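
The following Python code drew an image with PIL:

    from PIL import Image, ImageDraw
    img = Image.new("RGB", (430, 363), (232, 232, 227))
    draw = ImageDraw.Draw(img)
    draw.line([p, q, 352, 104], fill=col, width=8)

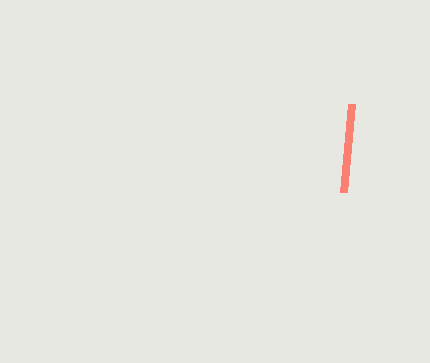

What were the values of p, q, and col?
p = 344
q = 192
col = 'salmon'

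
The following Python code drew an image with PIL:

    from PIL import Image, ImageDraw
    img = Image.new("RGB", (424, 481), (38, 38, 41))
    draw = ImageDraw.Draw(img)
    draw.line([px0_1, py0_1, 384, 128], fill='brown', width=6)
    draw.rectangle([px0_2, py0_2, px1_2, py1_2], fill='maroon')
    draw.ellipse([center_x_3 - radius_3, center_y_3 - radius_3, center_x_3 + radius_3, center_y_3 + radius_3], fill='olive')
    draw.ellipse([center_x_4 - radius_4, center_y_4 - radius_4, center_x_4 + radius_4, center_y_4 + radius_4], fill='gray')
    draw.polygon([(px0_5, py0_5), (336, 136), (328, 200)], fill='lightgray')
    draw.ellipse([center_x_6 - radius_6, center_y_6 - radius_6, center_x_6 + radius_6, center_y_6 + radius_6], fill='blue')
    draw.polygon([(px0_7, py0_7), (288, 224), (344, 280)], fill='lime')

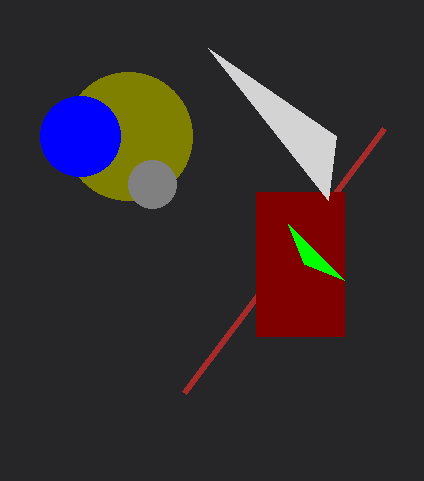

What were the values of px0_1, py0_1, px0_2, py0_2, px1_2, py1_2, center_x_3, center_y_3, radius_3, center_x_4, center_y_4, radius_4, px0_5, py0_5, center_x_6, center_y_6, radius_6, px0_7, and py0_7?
px0_1 = 184, py0_1 = 392, px0_2 = 256, py0_2 = 192, px1_2 = 344, py1_2 = 336, center_x_3 = 128, center_y_3 = 136, radius_3 = 64, center_x_4 = 152, center_y_4 = 184, radius_4 = 24, px0_5 = 208, py0_5 = 48, center_x_6 = 80, center_y_6 = 136, radius_6 = 40, px0_7 = 304, py0_7 = 264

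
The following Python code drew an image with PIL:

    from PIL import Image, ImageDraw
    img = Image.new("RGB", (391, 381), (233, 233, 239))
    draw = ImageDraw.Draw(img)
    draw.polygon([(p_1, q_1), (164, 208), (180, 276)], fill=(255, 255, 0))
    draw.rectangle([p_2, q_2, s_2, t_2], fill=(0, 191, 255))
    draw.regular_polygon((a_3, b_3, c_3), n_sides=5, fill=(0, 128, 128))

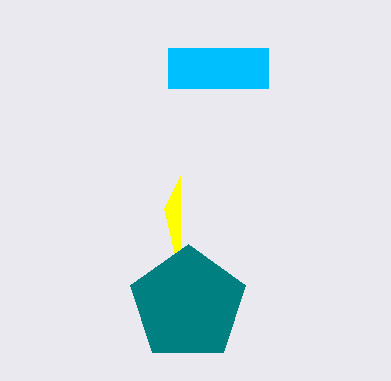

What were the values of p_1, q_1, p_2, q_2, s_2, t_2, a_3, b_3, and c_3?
p_1 = 180
q_1 = 176
p_2 = 168
q_2 = 48
s_2 = 268
t_2 = 88
a_3 = 188
b_3 = 304
c_3 = 60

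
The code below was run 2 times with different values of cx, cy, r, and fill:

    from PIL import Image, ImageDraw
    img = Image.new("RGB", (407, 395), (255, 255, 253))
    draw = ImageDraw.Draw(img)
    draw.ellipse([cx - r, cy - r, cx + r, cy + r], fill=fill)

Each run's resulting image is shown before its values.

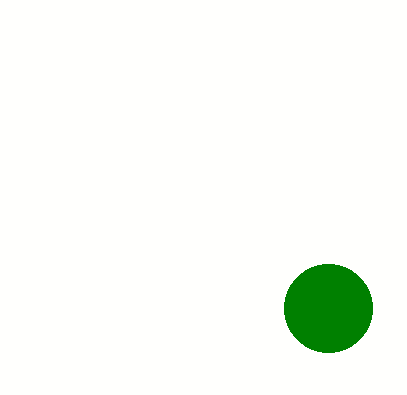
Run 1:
cx = 328
cy = 308
r = 44
fill = 'green'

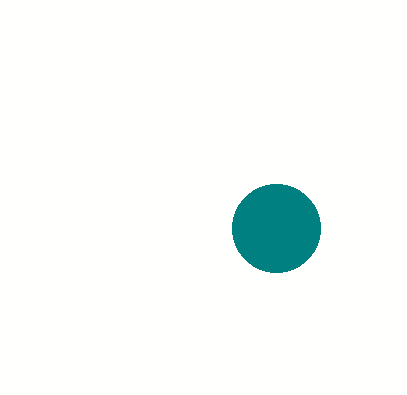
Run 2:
cx = 276
cy = 228
r = 44
fill = 'teal'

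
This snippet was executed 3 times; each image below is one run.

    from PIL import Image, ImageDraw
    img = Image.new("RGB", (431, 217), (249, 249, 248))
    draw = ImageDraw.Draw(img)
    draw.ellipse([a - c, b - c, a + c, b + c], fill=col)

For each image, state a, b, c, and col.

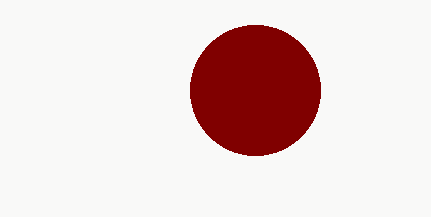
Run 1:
a = 255
b = 90
c = 65
col = 'maroon'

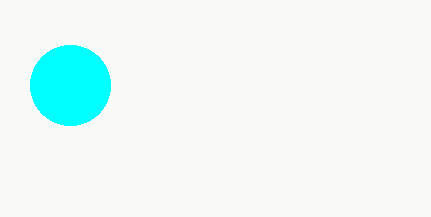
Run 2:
a = 70; b = 85; c = 40; col = 'cyan'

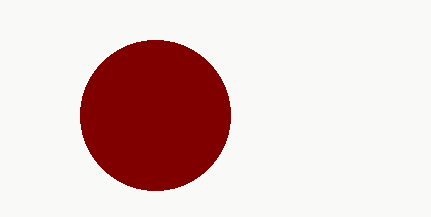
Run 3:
a = 155, b = 115, c = 75, col = 'maroon'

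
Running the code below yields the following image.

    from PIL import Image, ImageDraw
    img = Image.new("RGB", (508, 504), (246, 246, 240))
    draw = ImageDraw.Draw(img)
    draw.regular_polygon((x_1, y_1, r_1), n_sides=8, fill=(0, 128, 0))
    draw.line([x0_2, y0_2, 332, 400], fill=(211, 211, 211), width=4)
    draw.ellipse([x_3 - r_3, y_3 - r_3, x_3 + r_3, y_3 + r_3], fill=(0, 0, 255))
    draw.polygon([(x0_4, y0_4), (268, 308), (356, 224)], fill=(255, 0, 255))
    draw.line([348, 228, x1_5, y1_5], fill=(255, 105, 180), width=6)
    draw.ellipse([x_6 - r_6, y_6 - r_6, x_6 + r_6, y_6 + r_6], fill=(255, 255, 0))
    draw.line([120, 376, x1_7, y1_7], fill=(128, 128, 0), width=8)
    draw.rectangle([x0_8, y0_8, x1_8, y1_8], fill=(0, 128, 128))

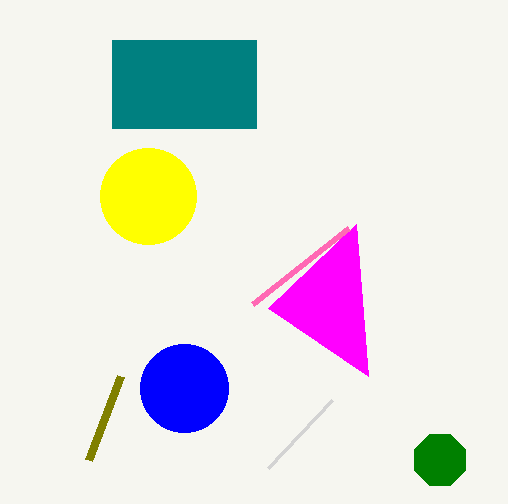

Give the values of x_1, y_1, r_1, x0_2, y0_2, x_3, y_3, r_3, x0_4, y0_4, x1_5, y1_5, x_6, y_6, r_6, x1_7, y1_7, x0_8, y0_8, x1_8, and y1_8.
x_1 = 440; y_1 = 460; r_1 = 28; x0_2 = 268; y0_2 = 468; x_3 = 184; y_3 = 388; r_3 = 44; x0_4 = 368; y0_4 = 376; x1_5 = 252; y1_5 = 304; x_6 = 148; y_6 = 196; r_6 = 48; x1_7 = 88; y1_7 = 460; x0_8 = 112; y0_8 = 40; x1_8 = 256; y1_8 = 128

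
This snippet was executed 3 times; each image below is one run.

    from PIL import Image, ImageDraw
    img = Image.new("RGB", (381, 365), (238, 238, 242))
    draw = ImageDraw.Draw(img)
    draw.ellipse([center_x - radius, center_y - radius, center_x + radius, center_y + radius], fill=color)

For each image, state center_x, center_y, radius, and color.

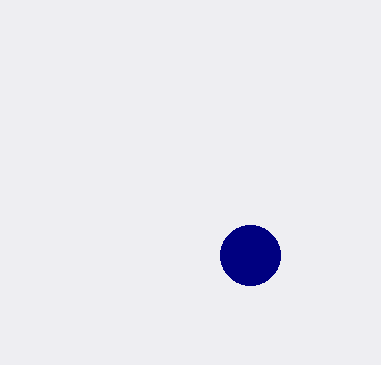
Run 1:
center_x = 250; center_y = 255; radius = 30; color = 'navy'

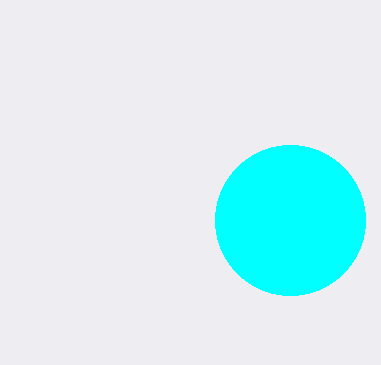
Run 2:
center_x = 290
center_y = 220
radius = 75
color = 'cyan'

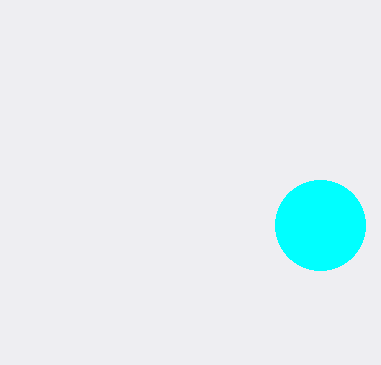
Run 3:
center_x = 320
center_y = 225
radius = 45
color = 'cyan'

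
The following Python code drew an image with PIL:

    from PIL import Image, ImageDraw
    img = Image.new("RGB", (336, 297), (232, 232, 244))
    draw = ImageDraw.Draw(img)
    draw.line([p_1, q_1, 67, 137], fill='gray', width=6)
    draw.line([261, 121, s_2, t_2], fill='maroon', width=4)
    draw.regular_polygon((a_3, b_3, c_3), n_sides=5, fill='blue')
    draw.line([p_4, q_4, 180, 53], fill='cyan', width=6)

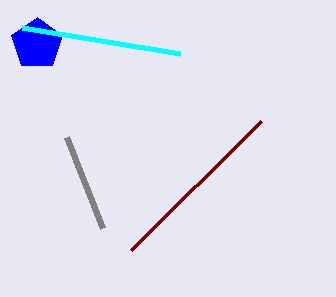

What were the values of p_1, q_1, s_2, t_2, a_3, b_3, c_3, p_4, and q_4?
p_1 = 103, q_1 = 228, s_2 = 131, t_2 = 250, a_3 = 37, b_3 = 44, c_3 = 27, p_4 = 22, q_4 = 27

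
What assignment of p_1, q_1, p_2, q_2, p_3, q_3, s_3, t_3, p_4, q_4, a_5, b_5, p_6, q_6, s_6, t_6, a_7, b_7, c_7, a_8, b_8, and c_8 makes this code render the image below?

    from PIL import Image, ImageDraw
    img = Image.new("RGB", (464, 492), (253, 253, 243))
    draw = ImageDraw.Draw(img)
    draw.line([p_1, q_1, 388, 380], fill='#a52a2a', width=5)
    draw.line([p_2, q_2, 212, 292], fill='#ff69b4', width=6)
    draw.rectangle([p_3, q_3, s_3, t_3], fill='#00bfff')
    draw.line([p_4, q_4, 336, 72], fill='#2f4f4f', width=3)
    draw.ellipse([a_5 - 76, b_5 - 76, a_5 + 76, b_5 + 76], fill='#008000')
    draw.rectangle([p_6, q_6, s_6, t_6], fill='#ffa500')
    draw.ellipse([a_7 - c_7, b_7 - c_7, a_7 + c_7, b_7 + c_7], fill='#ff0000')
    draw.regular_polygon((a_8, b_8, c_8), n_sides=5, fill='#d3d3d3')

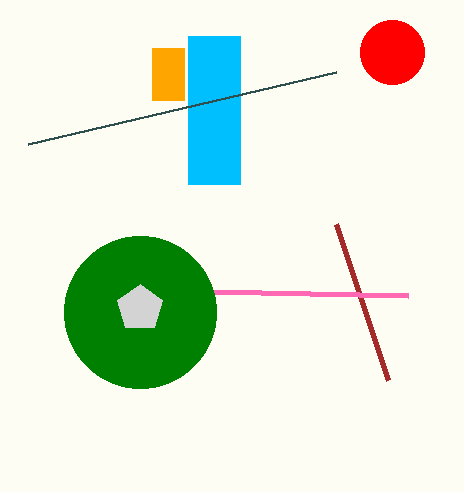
p_1 = 336, q_1 = 224, p_2 = 408, q_2 = 296, p_3 = 188, q_3 = 36, s_3 = 240, t_3 = 184, p_4 = 28, q_4 = 144, a_5 = 140, b_5 = 312, p_6 = 152, q_6 = 48, s_6 = 184, t_6 = 100, a_7 = 392, b_7 = 52, c_7 = 32, a_8 = 140, b_8 = 308, c_8 = 24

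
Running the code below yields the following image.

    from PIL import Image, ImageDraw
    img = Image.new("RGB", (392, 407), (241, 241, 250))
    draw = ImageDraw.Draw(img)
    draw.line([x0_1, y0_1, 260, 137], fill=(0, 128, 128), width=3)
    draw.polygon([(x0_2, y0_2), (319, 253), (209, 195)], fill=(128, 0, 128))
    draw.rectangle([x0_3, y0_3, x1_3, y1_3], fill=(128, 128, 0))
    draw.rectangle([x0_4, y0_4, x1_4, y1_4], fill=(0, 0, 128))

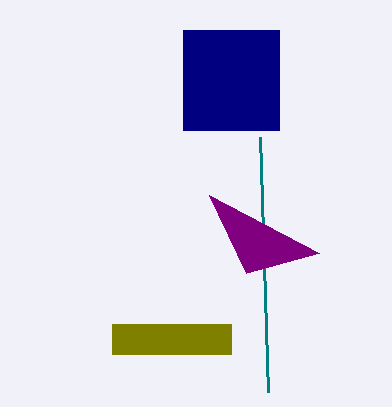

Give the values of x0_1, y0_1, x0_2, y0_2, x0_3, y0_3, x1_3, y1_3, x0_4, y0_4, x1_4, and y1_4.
x0_1 = 268, y0_1 = 392, x0_2 = 246, y0_2 = 273, x0_3 = 112, y0_3 = 324, x1_3 = 231, y1_3 = 354, x0_4 = 183, y0_4 = 30, x1_4 = 279, y1_4 = 130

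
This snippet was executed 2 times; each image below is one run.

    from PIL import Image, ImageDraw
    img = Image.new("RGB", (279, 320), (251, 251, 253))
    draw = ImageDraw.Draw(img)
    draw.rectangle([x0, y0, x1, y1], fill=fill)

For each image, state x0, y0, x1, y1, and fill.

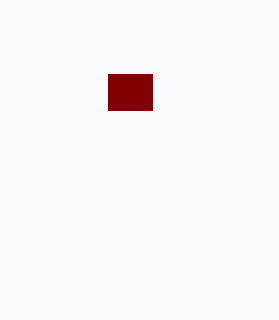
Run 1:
x0 = 108
y0 = 74
x1 = 152
y1 = 110
fill = 'maroon'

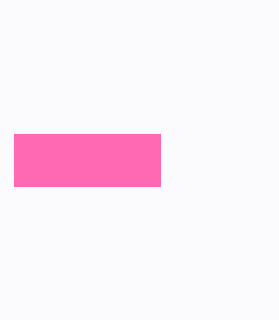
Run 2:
x0 = 14; y0 = 134; x1 = 160; y1 = 186; fill = 'hotpink'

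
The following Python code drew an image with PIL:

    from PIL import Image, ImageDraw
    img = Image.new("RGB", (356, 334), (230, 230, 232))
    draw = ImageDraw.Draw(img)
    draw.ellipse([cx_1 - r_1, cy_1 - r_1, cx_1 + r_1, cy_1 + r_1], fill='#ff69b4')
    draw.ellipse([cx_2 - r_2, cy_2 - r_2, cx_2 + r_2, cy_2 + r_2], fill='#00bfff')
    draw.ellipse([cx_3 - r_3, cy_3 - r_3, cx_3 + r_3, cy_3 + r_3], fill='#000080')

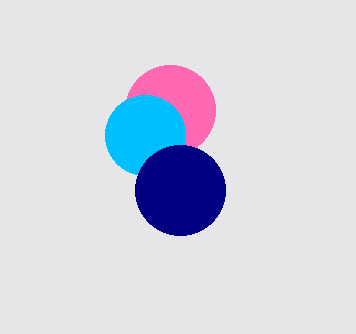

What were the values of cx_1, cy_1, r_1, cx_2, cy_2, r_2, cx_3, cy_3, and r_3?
cx_1 = 170, cy_1 = 110, r_1 = 45, cx_2 = 145, cy_2 = 135, r_2 = 40, cx_3 = 180, cy_3 = 190, r_3 = 45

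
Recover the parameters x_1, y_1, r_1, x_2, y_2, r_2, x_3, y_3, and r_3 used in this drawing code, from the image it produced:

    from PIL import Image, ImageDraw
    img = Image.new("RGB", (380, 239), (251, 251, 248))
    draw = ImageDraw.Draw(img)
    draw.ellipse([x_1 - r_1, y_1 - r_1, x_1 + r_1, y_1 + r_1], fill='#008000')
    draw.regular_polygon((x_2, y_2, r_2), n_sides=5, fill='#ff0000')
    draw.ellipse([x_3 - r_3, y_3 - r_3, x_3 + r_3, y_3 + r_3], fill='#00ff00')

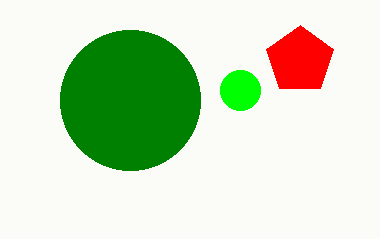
x_1 = 130
y_1 = 100
r_1 = 70
x_2 = 300
y_2 = 60
r_2 = 35
x_3 = 240
y_3 = 90
r_3 = 20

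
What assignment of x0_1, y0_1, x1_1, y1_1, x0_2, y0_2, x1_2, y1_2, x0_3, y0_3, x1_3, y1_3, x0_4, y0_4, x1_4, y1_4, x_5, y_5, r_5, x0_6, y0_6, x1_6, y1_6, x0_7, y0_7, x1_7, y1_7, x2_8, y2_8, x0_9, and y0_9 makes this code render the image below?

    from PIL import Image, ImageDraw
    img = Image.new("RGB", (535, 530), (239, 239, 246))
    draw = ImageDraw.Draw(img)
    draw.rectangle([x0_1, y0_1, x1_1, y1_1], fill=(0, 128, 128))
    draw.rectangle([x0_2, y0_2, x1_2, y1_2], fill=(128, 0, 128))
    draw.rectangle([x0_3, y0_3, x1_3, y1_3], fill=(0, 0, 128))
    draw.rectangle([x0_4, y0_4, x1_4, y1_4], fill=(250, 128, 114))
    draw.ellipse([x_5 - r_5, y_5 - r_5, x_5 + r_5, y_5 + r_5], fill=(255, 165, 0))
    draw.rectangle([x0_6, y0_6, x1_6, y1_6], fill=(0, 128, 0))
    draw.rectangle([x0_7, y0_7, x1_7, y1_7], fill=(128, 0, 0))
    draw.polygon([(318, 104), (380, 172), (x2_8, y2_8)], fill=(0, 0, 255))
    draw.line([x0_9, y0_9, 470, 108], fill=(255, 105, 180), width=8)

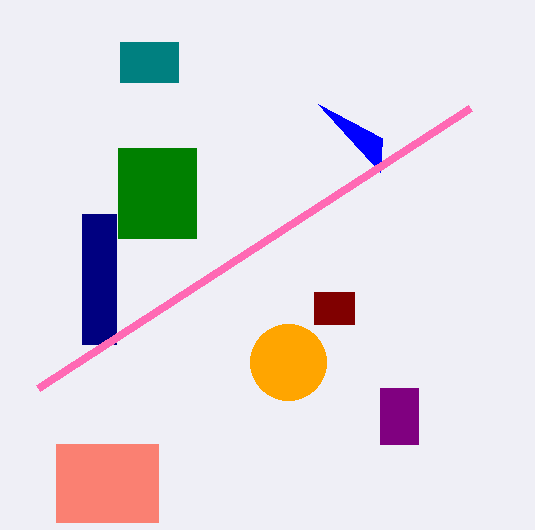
x0_1 = 120
y0_1 = 42
x1_1 = 178
y1_1 = 82
x0_2 = 380
y0_2 = 388
x1_2 = 418
y1_2 = 444
x0_3 = 82
y0_3 = 214
x1_3 = 116
y1_3 = 344
x0_4 = 56
y0_4 = 444
x1_4 = 158
y1_4 = 522
x_5 = 288
y_5 = 362
r_5 = 38
x0_6 = 118
y0_6 = 148
x1_6 = 196
y1_6 = 238
x0_7 = 314
y0_7 = 292
x1_7 = 354
y1_7 = 324
x2_8 = 382
y2_8 = 138
x0_9 = 38
y0_9 = 388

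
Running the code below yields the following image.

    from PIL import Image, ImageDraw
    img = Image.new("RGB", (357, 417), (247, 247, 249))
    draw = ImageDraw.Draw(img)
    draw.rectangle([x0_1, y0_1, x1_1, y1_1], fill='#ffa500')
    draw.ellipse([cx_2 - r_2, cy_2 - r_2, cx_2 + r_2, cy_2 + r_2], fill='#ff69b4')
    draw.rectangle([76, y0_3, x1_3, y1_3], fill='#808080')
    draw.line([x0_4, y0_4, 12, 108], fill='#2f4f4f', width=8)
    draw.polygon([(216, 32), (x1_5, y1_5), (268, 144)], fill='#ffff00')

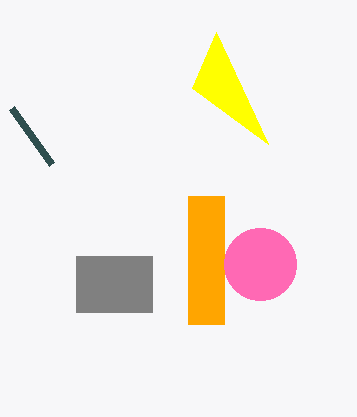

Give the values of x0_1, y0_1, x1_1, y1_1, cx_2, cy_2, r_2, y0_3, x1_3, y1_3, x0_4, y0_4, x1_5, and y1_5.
x0_1 = 188; y0_1 = 196; x1_1 = 224; y1_1 = 324; cx_2 = 260; cy_2 = 264; r_2 = 36; y0_3 = 256; x1_3 = 152; y1_3 = 312; x0_4 = 52; y0_4 = 164; x1_5 = 192; y1_5 = 88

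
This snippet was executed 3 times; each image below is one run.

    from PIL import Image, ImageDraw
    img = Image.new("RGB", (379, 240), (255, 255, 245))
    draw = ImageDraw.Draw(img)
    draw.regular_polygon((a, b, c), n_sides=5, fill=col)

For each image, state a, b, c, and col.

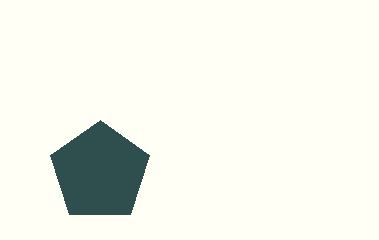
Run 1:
a = 100
b = 172
c = 52
col = 'darkslategray'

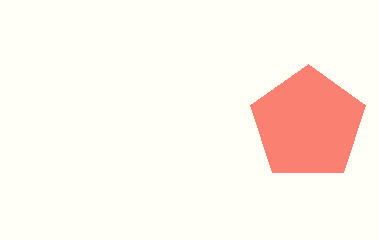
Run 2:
a = 308
b = 124
c = 60
col = 'salmon'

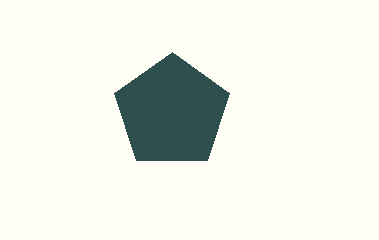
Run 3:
a = 172; b = 112; c = 60; col = 'darkslategray'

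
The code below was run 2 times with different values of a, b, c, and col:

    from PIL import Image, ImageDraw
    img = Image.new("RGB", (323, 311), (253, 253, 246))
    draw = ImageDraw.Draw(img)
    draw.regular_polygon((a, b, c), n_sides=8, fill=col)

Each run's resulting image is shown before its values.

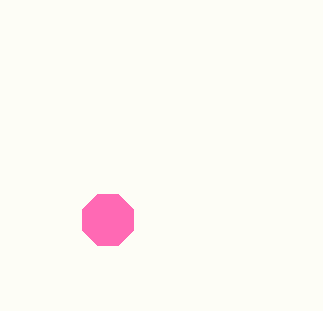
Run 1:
a = 108, b = 220, c = 28, col = 'hotpink'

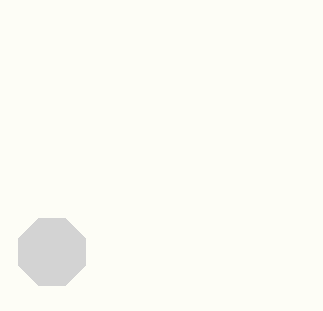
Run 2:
a = 52; b = 252; c = 36; col = 'lightgray'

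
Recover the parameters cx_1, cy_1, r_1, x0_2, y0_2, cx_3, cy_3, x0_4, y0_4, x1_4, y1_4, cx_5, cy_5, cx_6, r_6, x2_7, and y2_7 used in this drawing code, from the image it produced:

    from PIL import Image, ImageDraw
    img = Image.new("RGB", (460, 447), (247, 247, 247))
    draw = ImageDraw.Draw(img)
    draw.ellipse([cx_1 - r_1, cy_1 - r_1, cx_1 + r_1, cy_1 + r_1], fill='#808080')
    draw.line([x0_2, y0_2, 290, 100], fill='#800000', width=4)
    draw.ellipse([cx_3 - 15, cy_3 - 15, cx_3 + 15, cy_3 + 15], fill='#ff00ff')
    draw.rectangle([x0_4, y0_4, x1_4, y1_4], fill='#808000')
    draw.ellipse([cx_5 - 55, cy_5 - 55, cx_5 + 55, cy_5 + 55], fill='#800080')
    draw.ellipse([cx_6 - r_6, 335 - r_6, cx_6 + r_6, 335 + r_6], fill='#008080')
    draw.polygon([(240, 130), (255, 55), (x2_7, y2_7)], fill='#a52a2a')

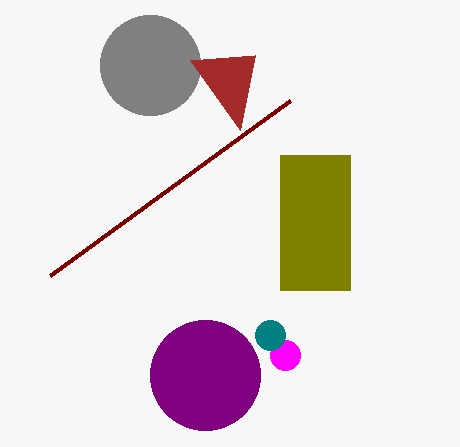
cx_1 = 150
cy_1 = 65
r_1 = 50
x0_2 = 50
y0_2 = 275
cx_3 = 285
cy_3 = 355
x0_4 = 280
y0_4 = 155
x1_4 = 350
y1_4 = 290
cx_5 = 205
cy_5 = 375
cx_6 = 270
r_6 = 15
x2_7 = 190
y2_7 = 60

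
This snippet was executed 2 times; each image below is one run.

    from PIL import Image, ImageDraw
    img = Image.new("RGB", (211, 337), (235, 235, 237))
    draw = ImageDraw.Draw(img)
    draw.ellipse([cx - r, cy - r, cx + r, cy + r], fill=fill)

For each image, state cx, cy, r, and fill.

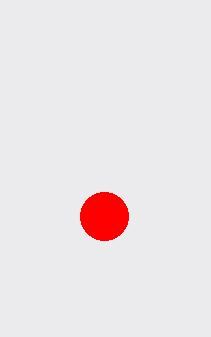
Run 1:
cx = 104, cy = 216, r = 24, fill = 'red'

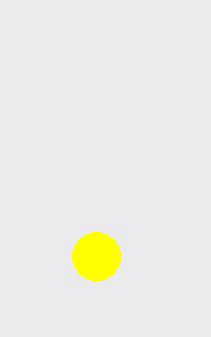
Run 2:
cx = 96; cy = 256; r = 24; fill = 'yellow'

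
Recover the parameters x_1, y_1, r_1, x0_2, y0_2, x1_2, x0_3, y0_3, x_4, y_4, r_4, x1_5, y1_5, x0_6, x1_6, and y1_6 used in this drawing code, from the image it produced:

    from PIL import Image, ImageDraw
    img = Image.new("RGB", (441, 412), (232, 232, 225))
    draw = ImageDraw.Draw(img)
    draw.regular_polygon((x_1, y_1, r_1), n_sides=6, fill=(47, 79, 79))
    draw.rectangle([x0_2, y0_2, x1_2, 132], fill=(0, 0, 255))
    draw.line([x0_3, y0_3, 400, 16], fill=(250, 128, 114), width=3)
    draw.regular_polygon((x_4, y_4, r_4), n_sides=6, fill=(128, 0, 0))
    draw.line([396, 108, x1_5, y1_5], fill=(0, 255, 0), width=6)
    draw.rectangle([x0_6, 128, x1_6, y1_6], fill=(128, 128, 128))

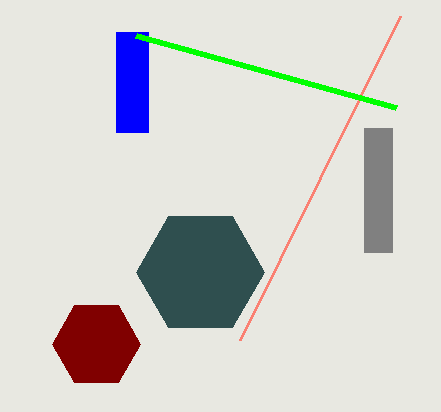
x_1 = 200, y_1 = 272, r_1 = 64, x0_2 = 116, y0_2 = 32, x1_2 = 148, x0_3 = 240, y0_3 = 340, x_4 = 96, y_4 = 344, r_4 = 44, x1_5 = 136, y1_5 = 36, x0_6 = 364, x1_6 = 392, y1_6 = 252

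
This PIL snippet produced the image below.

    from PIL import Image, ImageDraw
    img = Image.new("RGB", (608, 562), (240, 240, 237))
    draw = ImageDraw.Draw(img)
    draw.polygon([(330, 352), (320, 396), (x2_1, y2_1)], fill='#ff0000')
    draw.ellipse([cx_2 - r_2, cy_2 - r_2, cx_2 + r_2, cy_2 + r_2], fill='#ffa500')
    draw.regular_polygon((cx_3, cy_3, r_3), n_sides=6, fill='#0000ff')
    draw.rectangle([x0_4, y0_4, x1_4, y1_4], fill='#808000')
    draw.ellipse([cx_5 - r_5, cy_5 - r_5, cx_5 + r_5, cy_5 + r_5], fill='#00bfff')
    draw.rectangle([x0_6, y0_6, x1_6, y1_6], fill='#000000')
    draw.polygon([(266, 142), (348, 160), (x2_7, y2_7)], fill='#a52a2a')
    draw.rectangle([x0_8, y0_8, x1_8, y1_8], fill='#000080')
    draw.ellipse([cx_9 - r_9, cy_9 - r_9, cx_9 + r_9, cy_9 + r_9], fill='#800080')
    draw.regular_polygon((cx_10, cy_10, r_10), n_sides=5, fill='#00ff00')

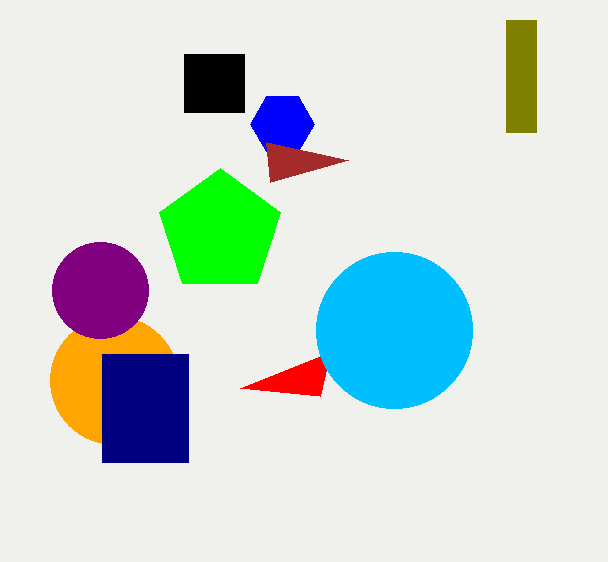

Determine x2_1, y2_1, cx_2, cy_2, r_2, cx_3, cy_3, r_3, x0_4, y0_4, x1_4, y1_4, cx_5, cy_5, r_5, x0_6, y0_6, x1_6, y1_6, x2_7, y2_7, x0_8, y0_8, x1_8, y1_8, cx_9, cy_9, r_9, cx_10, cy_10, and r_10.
x2_1 = 240; y2_1 = 388; cx_2 = 114; cy_2 = 380; r_2 = 64; cx_3 = 282; cy_3 = 124; r_3 = 32; x0_4 = 506; y0_4 = 20; x1_4 = 536; y1_4 = 132; cx_5 = 394; cy_5 = 330; r_5 = 78; x0_6 = 184; y0_6 = 54; x1_6 = 244; y1_6 = 112; x2_7 = 270; y2_7 = 182; x0_8 = 102; y0_8 = 354; x1_8 = 188; y1_8 = 462; cx_9 = 100; cy_9 = 290; r_9 = 48; cx_10 = 220; cy_10 = 232; r_10 = 64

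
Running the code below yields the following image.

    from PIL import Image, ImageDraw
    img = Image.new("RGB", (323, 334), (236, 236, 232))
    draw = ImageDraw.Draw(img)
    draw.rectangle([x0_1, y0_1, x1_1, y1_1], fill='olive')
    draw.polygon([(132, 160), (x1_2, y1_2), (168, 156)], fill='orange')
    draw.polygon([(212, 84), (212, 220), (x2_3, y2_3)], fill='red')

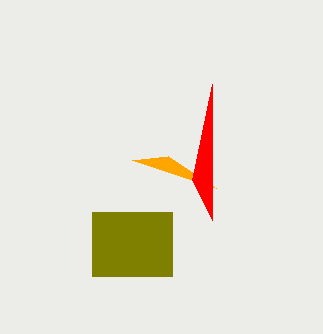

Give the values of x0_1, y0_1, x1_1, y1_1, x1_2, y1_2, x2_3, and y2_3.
x0_1 = 92; y0_1 = 212; x1_1 = 172; y1_1 = 276; x1_2 = 216; y1_2 = 188; x2_3 = 192; y2_3 = 180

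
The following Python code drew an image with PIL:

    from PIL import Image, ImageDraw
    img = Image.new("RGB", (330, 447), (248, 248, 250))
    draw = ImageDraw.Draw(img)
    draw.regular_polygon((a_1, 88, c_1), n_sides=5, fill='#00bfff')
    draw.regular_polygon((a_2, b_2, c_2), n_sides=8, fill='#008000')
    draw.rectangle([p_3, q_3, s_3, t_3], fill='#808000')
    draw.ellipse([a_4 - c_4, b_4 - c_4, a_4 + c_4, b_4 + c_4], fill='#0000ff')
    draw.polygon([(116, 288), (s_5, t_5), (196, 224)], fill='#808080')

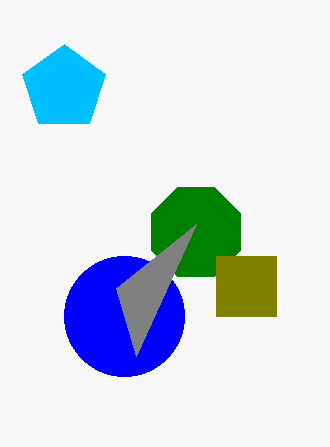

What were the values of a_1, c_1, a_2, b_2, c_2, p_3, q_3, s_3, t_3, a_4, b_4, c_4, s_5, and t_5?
a_1 = 64, c_1 = 44, a_2 = 196, b_2 = 232, c_2 = 48, p_3 = 216, q_3 = 256, s_3 = 276, t_3 = 316, a_4 = 124, b_4 = 316, c_4 = 60, s_5 = 136, t_5 = 356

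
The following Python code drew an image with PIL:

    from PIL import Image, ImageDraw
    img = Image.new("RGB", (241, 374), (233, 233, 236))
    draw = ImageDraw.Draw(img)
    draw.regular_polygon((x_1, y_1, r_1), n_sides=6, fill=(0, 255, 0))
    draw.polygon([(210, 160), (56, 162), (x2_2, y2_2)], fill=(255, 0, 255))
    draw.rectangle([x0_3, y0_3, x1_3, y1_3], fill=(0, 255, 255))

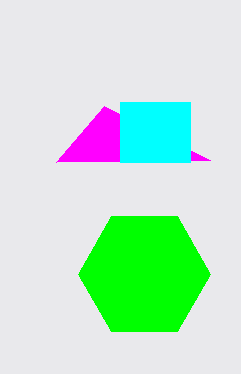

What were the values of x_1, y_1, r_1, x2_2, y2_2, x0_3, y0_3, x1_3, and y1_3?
x_1 = 144
y_1 = 274
r_1 = 66
x2_2 = 104
y2_2 = 106
x0_3 = 120
y0_3 = 102
x1_3 = 190
y1_3 = 162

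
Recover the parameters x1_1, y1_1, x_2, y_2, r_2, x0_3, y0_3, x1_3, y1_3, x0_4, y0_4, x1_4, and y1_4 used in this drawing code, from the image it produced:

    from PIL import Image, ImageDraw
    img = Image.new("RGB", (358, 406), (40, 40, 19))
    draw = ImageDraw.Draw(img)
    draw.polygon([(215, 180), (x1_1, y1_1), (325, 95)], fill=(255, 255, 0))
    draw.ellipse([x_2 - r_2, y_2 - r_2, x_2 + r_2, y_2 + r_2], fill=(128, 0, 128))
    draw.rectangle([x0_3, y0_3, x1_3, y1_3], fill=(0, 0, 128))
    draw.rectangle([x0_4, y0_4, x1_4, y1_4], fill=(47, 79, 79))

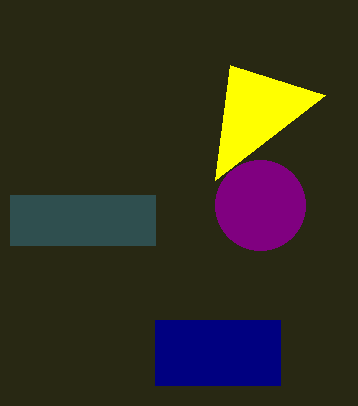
x1_1 = 230
y1_1 = 65
x_2 = 260
y_2 = 205
r_2 = 45
x0_3 = 155
y0_3 = 320
x1_3 = 280
y1_3 = 385
x0_4 = 10
y0_4 = 195
x1_4 = 155
y1_4 = 245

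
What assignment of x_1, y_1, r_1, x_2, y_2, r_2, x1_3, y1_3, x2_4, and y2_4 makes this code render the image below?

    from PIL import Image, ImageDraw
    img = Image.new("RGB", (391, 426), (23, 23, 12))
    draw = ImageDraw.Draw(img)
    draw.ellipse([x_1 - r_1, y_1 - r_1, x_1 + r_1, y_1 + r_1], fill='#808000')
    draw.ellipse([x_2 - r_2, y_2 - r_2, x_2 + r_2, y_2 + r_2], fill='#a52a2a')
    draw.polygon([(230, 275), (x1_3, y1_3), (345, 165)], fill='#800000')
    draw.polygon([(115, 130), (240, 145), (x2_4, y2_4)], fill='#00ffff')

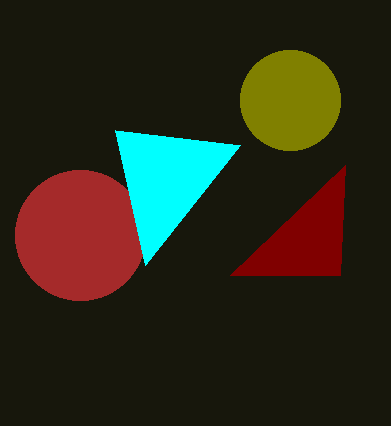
x_1 = 290; y_1 = 100; r_1 = 50; x_2 = 80; y_2 = 235; r_2 = 65; x1_3 = 340; y1_3 = 275; x2_4 = 145; y2_4 = 265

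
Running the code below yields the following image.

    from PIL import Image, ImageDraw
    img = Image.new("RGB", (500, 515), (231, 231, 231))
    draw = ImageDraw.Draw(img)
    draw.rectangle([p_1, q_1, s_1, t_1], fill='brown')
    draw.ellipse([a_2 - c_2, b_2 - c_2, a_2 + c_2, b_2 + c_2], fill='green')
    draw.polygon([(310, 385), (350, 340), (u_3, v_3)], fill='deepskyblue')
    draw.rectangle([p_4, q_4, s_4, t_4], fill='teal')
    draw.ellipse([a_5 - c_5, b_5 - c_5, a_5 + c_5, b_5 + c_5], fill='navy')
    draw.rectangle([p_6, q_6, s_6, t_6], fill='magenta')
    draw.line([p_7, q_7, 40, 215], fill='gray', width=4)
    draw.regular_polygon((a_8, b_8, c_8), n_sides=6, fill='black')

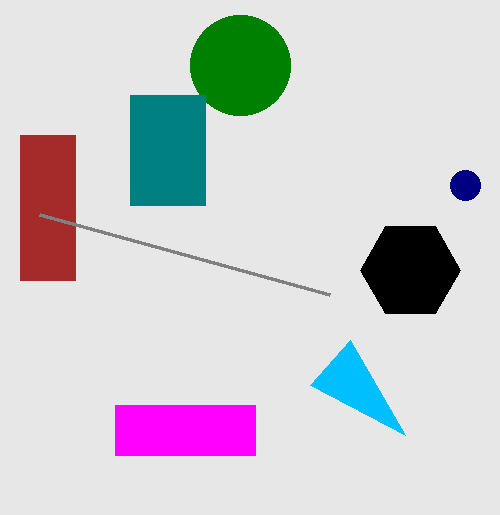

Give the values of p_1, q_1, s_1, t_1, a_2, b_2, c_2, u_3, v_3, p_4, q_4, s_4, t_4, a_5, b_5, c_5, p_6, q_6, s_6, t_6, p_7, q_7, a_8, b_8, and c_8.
p_1 = 20; q_1 = 135; s_1 = 75; t_1 = 280; a_2 = 240; b_2 = 65; c_2 = 50; u_3 = 405; v_3 = 435; p_4 = 130; q_4 = 95; s_4 = 205; t_4 = 205; a_5 = 465; b_5 = 185; c_5 = 15; p_6 = 115; q_6 = 405; s_6 = 255; t_6 = 455; p_7 = 330; q_7 = 295; a_8 = 410; b_8 = 270; c_8 = 50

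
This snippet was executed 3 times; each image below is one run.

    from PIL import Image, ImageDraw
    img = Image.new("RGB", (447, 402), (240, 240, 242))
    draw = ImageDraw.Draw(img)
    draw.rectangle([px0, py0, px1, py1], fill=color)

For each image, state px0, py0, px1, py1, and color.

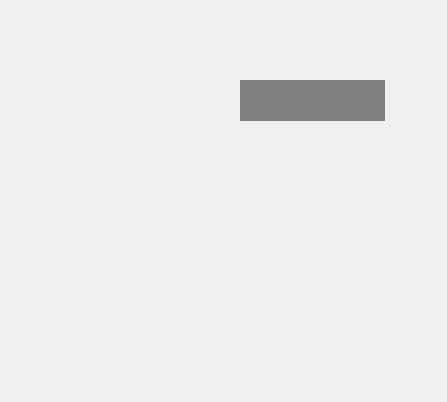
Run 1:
px0 = 240, py0 = 80, px1 = 384, py1 = 120, color = 'gray'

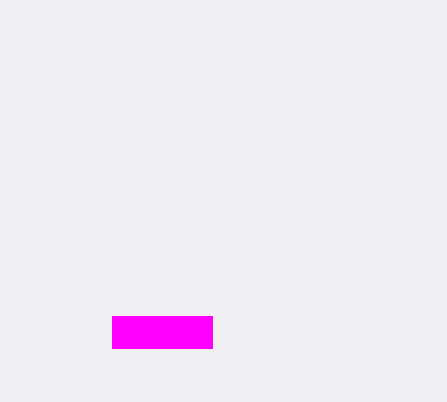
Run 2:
px0 = 112
py0 = 316
px1 = 212
py1 = 348
color = 'magenta'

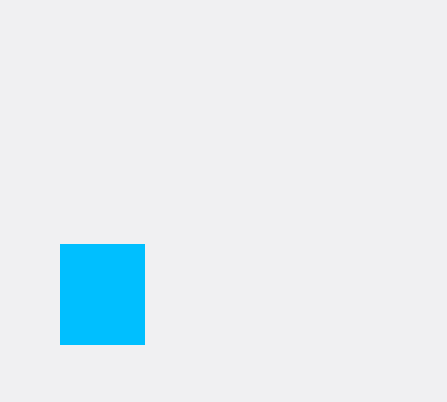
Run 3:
px0 = 60
py0 = 244
px1 = 144
py1 = 344
color = 'deepskyblue'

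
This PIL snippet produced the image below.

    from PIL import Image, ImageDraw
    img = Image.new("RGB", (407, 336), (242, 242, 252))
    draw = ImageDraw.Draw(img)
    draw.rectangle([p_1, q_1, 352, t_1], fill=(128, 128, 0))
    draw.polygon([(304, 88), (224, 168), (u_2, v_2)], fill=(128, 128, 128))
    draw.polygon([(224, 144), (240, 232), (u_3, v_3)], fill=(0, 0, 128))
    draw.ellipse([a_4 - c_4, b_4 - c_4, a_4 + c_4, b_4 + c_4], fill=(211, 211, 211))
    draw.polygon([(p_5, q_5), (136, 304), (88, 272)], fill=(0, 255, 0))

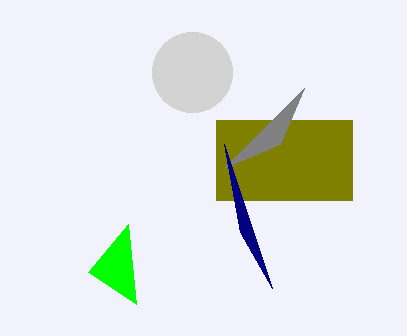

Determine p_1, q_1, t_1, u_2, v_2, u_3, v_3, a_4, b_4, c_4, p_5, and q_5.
p_1 = 216
q_1 = 120
t_1 = 200
u_2 = 280
v_2 = 144
u_3 = 272
v_3 = 288
a_4 = 192
b_4 = 72
c_4 = 40
p_5 = 128
q_5 = 224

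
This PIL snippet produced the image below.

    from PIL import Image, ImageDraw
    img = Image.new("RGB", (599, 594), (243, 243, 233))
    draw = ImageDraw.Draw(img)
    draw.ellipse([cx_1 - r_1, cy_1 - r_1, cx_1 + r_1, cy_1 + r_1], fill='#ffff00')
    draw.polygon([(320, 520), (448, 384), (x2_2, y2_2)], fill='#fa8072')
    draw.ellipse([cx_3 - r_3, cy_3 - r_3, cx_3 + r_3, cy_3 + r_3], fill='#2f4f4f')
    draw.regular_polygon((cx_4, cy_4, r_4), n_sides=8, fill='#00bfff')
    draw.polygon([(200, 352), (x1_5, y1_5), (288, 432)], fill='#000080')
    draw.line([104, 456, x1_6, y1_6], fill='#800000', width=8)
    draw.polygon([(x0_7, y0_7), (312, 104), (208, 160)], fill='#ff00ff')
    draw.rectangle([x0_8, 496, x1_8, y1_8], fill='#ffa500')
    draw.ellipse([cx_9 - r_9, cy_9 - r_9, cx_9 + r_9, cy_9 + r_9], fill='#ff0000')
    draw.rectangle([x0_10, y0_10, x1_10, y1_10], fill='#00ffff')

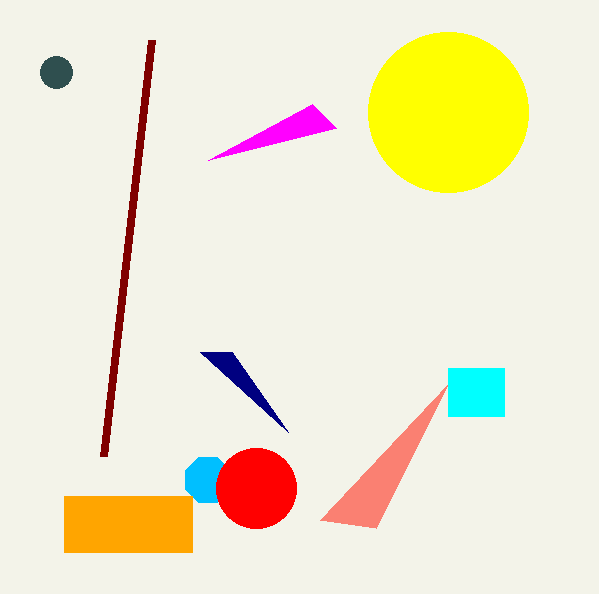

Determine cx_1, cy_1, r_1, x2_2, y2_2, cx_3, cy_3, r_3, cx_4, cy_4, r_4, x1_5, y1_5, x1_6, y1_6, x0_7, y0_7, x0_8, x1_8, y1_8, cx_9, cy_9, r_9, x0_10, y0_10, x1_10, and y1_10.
cx_1 = 448; cy_1 = 112; r_1 = 80; x2_2 = 376; y2_2 = 528; cx_3 = 56; cy_3 = 72; r_3 = 16; cx_4 = 208; cy_4 = 480; r_4 = 24; x1_5 = 232; y1_5 = 352; x1_6 = 152; y1_6 = 40; x0_7 = 336; y0_7 = 128; x0_8 = 64; x1_8 = 192; y1_8 = 552; cx_9 = 256; cy_9 = 488; r_9 = 40; x0_10 = 448; y0_10 = 368; x1_10 = 504; y1_10 = 416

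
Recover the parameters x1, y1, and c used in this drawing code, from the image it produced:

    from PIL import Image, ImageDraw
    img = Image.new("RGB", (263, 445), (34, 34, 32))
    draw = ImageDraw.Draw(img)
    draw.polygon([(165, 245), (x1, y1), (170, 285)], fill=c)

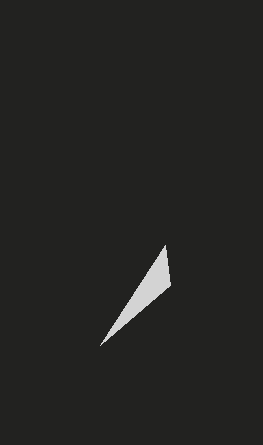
x1 = 100; y1 = 345; c = 'lightgray'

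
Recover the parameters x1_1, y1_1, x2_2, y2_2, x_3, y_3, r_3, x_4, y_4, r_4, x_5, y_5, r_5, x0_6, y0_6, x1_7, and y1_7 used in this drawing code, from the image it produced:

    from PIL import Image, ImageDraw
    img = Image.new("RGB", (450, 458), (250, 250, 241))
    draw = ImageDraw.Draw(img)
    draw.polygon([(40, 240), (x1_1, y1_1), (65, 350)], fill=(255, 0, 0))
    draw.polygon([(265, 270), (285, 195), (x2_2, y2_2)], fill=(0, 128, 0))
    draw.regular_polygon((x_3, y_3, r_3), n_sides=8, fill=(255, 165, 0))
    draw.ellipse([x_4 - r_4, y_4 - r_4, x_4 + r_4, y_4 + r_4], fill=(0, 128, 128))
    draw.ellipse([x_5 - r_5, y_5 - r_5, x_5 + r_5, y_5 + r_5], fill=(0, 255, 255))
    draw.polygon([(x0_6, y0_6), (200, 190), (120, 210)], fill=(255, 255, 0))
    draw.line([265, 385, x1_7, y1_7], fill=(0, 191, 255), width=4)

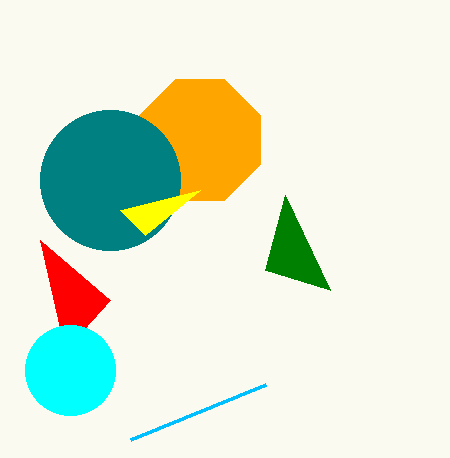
x1_1 = 110
y1_1 = 300
x2_2 = 330
y2_2 = 290
x_3 = 200
y_3 = 140
r_3 = 65
x_4 = 110
y_4 = 180
r_4 = 70
x_5 = 70
y_5 = 370
r_5 = 45
x0_6 = 145
y0_6 = 235
x1_7 = 130
y1_7 = 440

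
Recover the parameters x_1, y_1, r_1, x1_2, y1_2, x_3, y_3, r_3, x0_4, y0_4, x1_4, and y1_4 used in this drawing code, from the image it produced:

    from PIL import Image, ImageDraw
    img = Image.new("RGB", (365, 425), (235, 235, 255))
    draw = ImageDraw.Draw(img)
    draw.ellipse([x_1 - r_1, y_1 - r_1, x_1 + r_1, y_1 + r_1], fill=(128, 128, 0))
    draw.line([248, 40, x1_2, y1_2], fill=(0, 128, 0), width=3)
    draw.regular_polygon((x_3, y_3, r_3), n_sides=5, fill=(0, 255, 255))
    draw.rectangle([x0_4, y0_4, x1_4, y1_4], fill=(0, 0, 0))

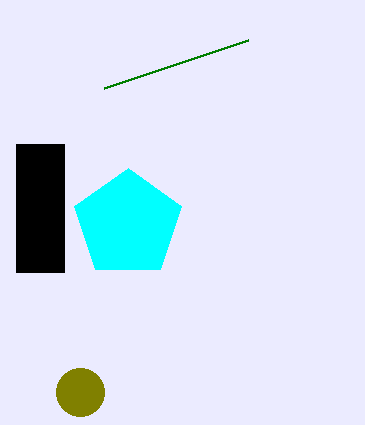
x_1 = 80
y_1 = 392
r_1 = 24
x1_2 = 104
y1_2 = 88
x_3 = 128
y_3 = 224
r_3 = 56
x0_4 = 16
y0_4 = 144
x1_4 = 64
y1_4 = 272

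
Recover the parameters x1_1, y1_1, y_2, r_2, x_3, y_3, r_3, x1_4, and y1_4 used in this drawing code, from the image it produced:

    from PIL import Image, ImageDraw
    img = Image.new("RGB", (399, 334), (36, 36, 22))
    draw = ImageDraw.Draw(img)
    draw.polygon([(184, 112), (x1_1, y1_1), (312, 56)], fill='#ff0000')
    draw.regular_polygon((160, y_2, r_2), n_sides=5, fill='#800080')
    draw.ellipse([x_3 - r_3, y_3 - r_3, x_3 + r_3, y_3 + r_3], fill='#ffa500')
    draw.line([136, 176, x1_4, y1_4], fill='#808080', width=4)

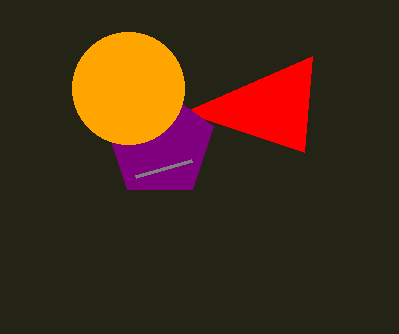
x1_1 = 304, y1_1 = 152, y_2 = 144, r_2 = 56, x_3 = 128, y_3 = 88, r_3 = 56, x1_4 = 192, y1_4 = 160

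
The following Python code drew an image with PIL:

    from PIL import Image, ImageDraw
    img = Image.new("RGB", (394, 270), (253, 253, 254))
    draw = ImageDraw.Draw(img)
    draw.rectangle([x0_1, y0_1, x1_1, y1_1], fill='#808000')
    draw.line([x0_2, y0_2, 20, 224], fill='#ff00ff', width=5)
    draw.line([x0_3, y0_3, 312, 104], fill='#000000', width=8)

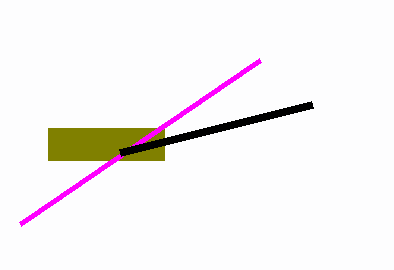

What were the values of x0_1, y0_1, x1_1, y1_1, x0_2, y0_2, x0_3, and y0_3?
x0_1 = 48
y0_1 = 128
x1_1 = 164
y1_1 = 160
x0_2 = 260
y0_2 = 60
x0_3 = 120
y0_3 = 152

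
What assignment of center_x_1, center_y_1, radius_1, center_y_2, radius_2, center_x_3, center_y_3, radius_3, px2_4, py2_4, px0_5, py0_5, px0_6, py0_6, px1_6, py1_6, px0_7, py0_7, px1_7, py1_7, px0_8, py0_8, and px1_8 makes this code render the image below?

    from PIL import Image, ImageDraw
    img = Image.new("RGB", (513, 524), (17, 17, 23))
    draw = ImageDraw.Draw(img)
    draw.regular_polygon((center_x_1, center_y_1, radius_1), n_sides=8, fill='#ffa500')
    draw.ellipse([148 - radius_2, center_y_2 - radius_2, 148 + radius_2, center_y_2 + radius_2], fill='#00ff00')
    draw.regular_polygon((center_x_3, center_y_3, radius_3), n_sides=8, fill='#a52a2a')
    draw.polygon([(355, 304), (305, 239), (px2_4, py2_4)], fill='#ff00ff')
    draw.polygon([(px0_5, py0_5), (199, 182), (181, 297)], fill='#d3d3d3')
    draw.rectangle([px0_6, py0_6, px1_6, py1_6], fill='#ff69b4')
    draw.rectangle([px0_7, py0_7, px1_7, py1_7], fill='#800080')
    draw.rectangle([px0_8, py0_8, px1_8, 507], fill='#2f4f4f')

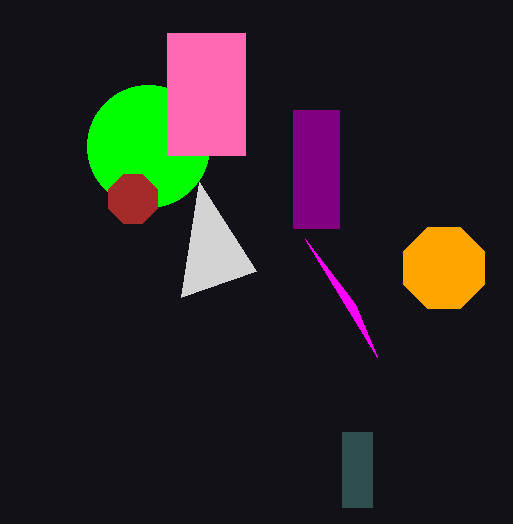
center_x_1 = 444; center_y_1 = 268; radius_1 = 44; center_y_2 = 146; radius_2 = 61; center_x_3 = 133; center_y_3 = 199; radius_3 = 26; px2_4 = 377; py2_4 = 357; px0_5 = 256; py0_5 = 271; px0_6 = 167; py0_6 = 33; px1_6 = 245; py1_6 = 155; px0_7 = 293; py0_7 = 110; px1_7 = 339; py1_7 = 228; px0_8 = 342; py0_8 = 432; px1_8 = 372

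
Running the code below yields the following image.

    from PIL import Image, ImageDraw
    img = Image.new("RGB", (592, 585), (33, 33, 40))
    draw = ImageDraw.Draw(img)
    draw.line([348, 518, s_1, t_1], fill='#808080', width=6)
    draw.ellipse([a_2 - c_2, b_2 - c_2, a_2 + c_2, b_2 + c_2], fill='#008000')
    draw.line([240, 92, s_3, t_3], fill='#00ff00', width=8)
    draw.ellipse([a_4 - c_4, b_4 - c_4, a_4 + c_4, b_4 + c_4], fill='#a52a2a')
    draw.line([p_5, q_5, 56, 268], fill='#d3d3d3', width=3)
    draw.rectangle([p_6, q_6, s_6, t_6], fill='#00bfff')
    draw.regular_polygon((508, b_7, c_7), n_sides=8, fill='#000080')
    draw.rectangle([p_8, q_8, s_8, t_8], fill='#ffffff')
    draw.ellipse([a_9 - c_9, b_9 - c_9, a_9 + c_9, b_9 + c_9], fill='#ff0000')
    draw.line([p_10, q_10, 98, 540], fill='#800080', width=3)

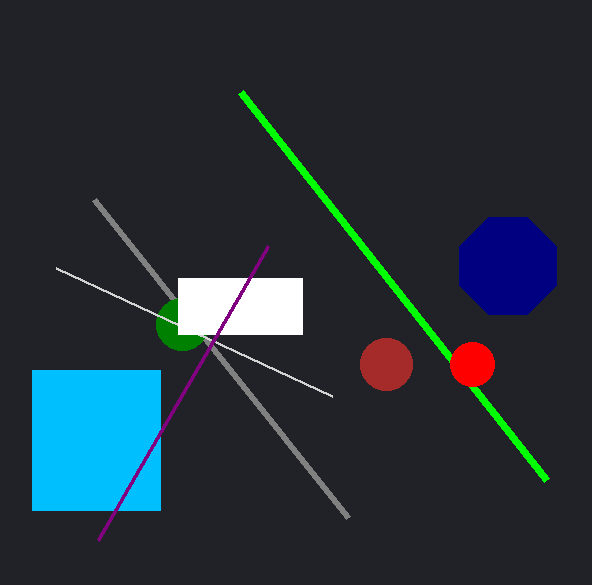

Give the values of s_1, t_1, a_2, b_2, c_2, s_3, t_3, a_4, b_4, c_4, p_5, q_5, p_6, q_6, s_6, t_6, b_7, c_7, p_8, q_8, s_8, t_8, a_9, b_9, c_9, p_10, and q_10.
s_1 = 94; t_1 = 200; a_2 = 182; b_2 = 324; c_2 = 26; s_3 = 546; t_3 = 480; a_4 = 386; b_4 = 364; c_4 = 26; p_5 = 332; q_5 = 396; p_6 = 32; q_6 = 370; s_6 = 160; t_6 = 510; b_7 = 266; c_7 = 52; p_8 = 178; q_8 = 278; s_8 = 302; t_8 = 334; a_9 = 472; b_9 = 364; c_9 = 22; p_10 = 268; q_10 = 246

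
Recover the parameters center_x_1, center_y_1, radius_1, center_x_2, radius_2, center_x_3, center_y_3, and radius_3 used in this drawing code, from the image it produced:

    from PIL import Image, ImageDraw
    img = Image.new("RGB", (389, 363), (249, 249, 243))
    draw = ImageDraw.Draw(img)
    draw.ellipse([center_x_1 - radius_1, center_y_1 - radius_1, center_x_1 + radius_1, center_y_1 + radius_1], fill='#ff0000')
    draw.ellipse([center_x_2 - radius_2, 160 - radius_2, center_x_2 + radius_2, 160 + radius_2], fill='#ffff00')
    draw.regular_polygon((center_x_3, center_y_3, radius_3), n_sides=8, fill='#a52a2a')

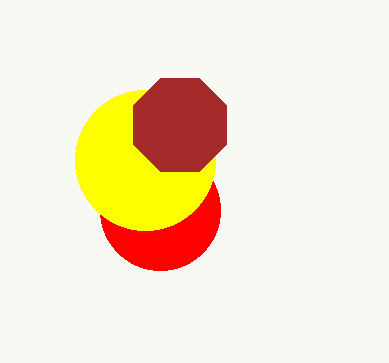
center_x_1 = 160; center_y_1 = 210; radius_1 = 60; center_x_2 = 145; radius_2 = 70; center_x_3 = 180; center_y_3 = 125; radius_3 = 50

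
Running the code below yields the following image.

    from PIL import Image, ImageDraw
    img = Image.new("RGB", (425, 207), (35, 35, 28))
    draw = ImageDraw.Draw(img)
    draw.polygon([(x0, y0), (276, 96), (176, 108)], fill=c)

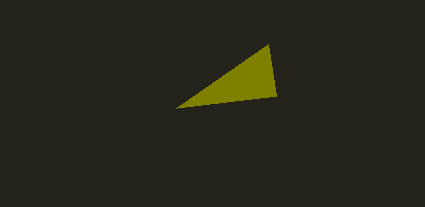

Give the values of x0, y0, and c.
x0 = 268; y0 = 44; c = 'olive'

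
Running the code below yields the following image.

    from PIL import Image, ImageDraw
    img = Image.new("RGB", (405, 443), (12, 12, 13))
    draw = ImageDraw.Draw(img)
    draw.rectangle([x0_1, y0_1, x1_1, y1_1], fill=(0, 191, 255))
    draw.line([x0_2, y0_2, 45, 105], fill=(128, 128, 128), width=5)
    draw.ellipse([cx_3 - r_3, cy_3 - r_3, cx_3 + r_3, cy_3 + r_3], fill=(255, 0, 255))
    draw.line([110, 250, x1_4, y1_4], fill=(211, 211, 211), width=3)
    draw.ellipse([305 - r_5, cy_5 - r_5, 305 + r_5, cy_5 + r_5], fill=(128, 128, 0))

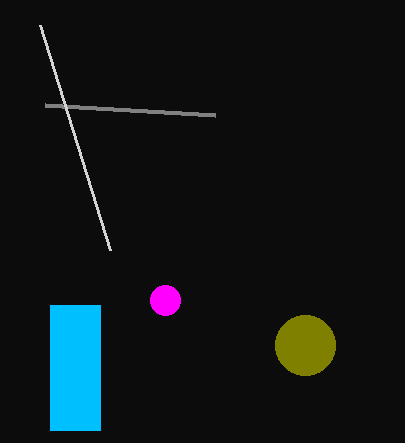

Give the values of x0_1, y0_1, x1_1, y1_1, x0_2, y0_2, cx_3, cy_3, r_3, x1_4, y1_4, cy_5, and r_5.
x0_1 = 50; y0_1 = 305; x1_1 = 100; y1_1 = 430; x0_2 = 215; y0_2 = 115; cx_3 = 165; cy_3 = 300; r_3 = 15; x1_4 = 40; y1_4 = 25; cy_5 = 345; r_5 = 30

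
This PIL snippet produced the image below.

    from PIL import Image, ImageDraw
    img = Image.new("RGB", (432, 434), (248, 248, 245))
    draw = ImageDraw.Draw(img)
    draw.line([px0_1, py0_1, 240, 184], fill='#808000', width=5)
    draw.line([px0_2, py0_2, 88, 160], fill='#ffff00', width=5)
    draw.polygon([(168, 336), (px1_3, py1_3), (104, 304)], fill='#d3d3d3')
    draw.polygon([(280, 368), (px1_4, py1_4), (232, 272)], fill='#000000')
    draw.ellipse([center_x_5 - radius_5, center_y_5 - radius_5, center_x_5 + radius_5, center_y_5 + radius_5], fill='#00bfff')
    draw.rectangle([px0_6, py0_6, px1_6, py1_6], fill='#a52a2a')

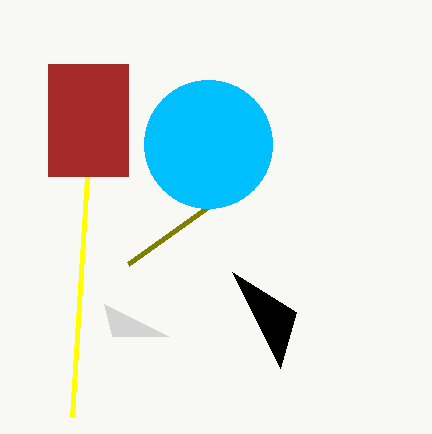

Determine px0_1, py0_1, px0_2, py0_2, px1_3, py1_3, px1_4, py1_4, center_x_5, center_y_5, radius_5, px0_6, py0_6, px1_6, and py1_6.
px0_1 = 128; py0_1 = 264; px0_2 = 72; py0_2 = 416; px1_3 = 112; py1_3 = 336; px1_4 = 296; py1_4 = 312; center_x_5 = 208; center_y_5 = 144; radius_5 = 64; px0_6 = 48; py0_6 = 64; px1_6 = 128; py1_6 = 176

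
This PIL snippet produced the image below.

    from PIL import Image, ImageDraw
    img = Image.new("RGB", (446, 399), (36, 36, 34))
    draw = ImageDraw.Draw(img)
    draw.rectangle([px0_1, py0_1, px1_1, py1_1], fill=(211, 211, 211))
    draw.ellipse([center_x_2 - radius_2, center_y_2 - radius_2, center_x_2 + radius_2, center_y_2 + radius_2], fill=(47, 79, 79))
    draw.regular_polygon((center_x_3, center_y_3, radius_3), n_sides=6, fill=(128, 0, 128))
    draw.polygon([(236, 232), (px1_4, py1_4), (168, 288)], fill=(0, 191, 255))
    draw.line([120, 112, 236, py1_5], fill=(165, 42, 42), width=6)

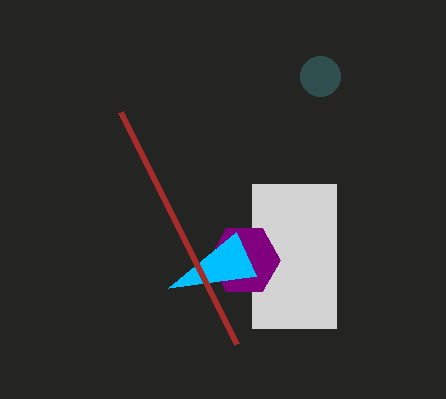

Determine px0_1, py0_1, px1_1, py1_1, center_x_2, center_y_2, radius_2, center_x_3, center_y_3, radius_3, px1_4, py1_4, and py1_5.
px0_1 = 252, py0_1 = 184, px1_1 = 336, py1_1 = 328, center_x_2 = 320, center_y_2 = 76, radius_2 = 20, center_x_3 = 244, center_y_3 = 260, radius_3 = 36, px1_4 = 256, py1_4 = 276, py1_5 = 344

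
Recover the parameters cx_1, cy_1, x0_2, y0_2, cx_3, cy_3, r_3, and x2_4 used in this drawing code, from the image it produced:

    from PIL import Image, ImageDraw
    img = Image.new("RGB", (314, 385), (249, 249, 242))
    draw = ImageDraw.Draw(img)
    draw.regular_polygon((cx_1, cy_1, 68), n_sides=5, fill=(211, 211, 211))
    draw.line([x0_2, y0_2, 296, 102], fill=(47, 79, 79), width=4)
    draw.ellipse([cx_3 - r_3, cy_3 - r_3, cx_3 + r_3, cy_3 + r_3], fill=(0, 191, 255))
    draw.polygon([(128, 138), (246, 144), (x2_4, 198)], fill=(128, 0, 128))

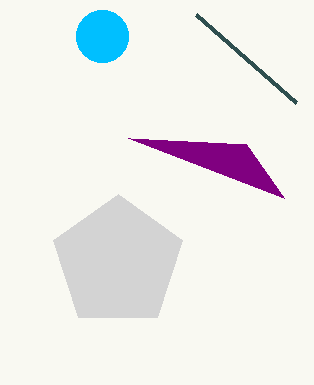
cx_1 = 118; cy_1 = 262; x0_2 = 196; y0_2 = 14; cx_3 = 102; cy_3 = 36; r_3 = 26; x2_4 = 284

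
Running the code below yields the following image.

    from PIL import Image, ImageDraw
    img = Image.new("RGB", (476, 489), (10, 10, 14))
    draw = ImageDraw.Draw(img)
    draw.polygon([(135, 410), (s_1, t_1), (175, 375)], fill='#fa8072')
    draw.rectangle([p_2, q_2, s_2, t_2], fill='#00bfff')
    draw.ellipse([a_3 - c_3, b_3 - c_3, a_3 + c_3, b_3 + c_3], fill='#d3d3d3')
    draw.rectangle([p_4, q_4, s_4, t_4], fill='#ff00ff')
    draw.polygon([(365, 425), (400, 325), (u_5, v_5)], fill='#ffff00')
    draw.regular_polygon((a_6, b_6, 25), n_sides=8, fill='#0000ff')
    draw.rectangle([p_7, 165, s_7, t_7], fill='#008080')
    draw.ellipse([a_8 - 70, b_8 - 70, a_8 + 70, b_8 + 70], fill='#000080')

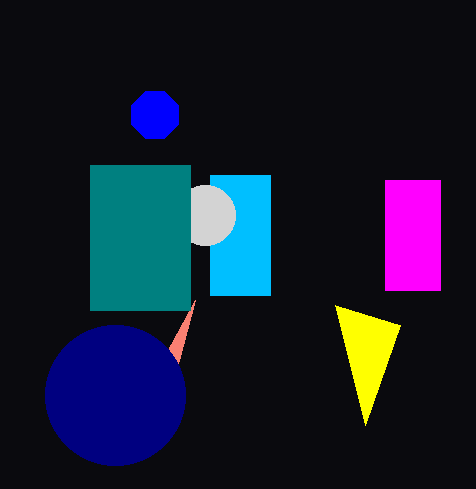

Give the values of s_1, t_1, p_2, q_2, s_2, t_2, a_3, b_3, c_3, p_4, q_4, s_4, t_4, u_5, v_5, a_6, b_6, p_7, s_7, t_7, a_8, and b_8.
s_1 = 195
t_1 = 300
p_2 = 210
q_2 = 175
s_2 = 270
t_2 = 295
a_3 = 205
b_3 = 215
c_3 = 30
p_4 = 385
q_4 = 180
s_4 = 440
t_4 = 290
u_5 = 335
v_5 = 305
a_6 = 155
b_6 = 115
p_7 = 90
s_7 = 190
t_7 = 310
a_8 = 115
b_8 = 395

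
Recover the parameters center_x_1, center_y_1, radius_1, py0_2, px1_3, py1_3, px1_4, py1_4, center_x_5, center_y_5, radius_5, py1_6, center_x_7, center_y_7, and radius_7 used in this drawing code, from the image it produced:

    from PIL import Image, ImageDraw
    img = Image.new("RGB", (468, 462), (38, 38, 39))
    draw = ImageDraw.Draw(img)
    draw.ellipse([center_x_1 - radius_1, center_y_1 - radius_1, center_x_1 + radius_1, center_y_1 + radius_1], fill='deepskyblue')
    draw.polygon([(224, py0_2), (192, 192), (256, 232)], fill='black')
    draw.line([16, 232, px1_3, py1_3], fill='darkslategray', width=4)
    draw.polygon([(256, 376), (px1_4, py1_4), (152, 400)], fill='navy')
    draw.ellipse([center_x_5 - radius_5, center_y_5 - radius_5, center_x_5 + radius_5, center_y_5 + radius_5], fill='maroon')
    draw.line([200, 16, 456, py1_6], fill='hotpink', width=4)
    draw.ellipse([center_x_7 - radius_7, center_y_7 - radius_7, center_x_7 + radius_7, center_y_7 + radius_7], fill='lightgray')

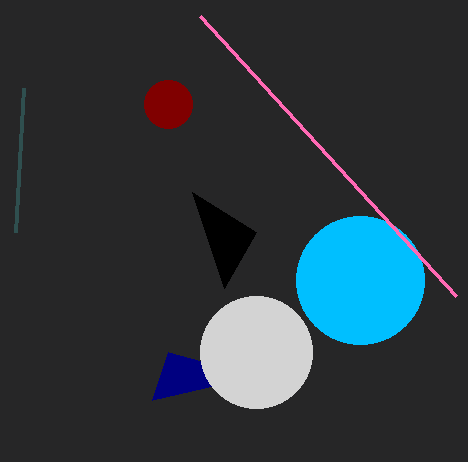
center_x_1 = 360
center_y_1 = 280
radius_1 = 64
py0_2 = 288
px1_3 = 24
py1_3 = 88
px1_4 = 168
py1_4 = 352
center_x_5 = 168
center_y_5 = 104
radius_5 = 24
py1_6 = 296
center_x_7 = 256
center_y_7 = 352
radius_7 = 56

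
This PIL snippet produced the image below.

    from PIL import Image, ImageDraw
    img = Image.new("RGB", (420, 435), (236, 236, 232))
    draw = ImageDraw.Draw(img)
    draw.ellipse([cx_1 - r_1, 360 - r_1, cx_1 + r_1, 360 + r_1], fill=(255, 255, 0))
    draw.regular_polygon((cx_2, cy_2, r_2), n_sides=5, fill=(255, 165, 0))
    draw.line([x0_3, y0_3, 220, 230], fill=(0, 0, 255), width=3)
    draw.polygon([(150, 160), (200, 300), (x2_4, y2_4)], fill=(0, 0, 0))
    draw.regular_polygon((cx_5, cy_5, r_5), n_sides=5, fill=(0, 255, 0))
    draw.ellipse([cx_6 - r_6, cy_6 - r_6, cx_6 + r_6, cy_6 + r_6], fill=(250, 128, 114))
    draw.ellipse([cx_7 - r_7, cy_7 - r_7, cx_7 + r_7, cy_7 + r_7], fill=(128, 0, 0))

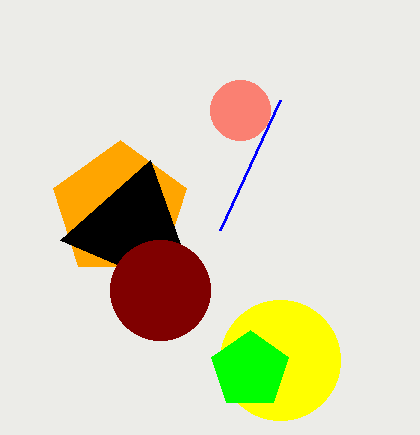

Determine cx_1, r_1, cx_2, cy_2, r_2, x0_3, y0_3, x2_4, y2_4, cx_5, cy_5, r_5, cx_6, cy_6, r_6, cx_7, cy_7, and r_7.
cx_1 = 280; r_1 = 60; cx_2 = 120; cy_2 = 210; r_2 = 70; x0_3 = 280; y0_3 = 100; x2_4 = 60; y2_4 = 240; cx_5 = 250; cy_5 = 370; r_5 = 40; cx_6 = 240; cy_6 = 110; r_6 = 30; cx_7 = 160; cy_7 = 290; r_7 = 50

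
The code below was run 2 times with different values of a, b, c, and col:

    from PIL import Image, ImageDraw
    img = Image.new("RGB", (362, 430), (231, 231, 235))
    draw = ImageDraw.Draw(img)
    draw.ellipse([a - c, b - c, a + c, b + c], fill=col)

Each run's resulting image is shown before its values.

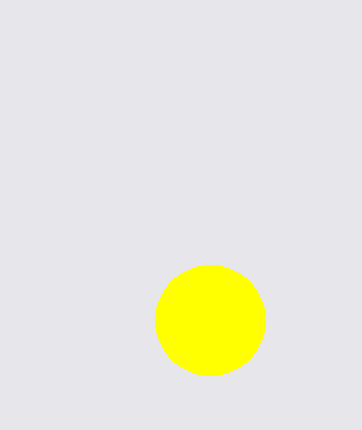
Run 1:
a = 210, b = 320, c = 55, col = 'yellow'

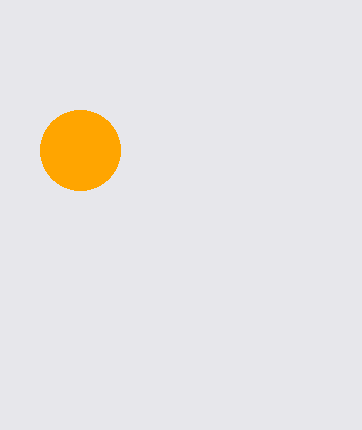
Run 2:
a = 80
b = 150
c = 40
col = 'orange'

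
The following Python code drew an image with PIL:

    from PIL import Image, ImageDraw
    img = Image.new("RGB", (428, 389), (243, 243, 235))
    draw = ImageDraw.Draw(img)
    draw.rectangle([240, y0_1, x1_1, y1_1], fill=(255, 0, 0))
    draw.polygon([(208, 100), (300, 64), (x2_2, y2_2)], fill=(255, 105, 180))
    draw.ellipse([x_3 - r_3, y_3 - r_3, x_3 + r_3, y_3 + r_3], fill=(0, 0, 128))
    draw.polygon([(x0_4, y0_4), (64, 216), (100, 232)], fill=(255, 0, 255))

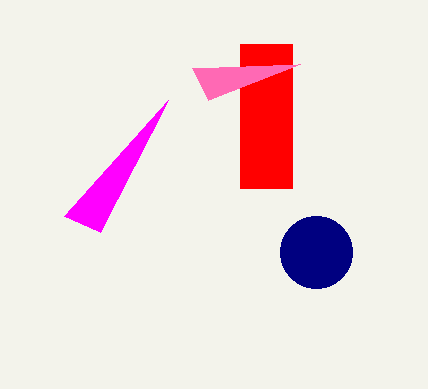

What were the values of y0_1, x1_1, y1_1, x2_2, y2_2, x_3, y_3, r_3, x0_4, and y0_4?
y0_1 = 44
x1_1 = 292
y1_1 = 188
x2_2 = 192
y2_2 = 68
x_3 = 316
y_3 = 252
r_3 = 36
x0_4 = 168
y0_4 = 100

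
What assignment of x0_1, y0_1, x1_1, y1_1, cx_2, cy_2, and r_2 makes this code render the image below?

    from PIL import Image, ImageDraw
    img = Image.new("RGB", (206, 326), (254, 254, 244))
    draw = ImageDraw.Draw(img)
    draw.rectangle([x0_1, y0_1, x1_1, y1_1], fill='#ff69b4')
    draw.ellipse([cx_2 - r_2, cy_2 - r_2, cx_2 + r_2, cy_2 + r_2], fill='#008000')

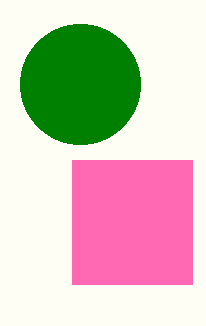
x0_1 = 72, y0_1 = 160, x1_1 = 192, y1_1 = 284, cx_2 = 80, cy_2 = 84, r_2 = 60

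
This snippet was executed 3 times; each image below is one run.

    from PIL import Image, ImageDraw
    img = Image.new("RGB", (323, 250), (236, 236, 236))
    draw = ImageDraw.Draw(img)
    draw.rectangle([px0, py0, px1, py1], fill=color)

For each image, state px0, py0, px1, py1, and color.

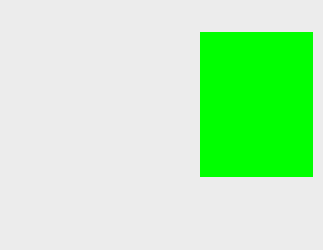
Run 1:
px0 = 200, py0 = 32, px1 = 312, py1 = 176, color = 'lime'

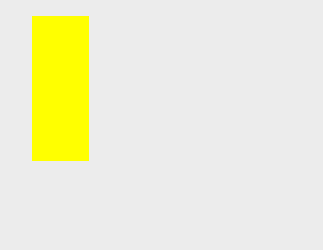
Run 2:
px0 = 32
py0 = 16
px1 = 88
py1 = 160
color = 'yellow'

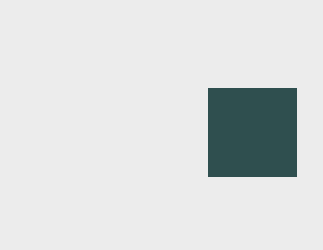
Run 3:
px0 = 208, py0 = 88, px1 = 296, py1 = 176, color = 'darkslategray'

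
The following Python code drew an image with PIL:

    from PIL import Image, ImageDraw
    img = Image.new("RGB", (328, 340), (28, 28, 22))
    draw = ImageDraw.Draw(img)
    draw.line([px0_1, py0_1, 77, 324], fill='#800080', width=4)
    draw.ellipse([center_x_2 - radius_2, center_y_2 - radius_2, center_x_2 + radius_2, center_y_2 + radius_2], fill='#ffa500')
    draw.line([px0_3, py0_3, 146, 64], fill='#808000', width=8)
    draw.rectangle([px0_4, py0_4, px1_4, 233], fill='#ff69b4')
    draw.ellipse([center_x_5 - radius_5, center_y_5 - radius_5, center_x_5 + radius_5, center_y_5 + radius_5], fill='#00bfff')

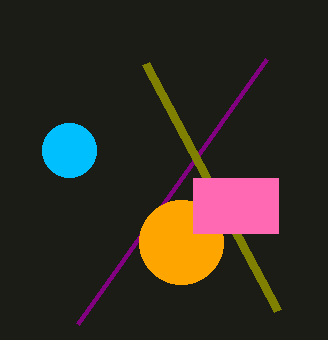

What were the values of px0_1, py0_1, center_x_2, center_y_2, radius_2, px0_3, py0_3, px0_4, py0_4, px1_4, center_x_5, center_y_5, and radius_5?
px0_1 = 266
py0_1 = 59
center_x_2 = 181
center_y_2 = 242
radius_2 = 42
px0_3 = 278
py0_3 = 311
px0_4 = 193
py0_4 = 178
px1_4 = 278
center_x_5 = 69
center_y_5 = 150
radius_5 = 27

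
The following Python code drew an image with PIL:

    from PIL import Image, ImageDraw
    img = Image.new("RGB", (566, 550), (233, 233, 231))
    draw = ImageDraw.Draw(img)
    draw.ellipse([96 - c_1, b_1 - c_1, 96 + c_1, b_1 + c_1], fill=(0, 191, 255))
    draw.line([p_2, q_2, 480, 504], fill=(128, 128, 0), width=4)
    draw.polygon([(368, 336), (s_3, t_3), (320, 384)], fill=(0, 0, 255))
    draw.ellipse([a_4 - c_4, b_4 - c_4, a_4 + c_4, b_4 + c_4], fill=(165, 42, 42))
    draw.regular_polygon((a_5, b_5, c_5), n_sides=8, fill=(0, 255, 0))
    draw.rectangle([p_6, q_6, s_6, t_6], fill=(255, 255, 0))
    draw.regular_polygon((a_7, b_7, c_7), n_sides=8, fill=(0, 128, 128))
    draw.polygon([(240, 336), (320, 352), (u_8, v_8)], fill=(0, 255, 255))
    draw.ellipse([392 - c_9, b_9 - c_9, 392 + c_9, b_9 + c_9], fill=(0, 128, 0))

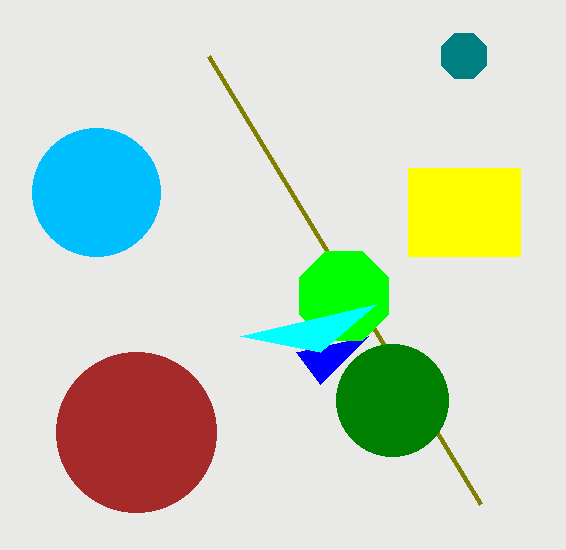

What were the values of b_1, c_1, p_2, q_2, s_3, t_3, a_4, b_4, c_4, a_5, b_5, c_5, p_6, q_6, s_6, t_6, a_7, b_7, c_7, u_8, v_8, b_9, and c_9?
b_1 = 192; c_1 = 64; p_2 = 208; q_2 = 56; s_3 = 296; t_3 = 352; a_4 = 136; b_4 = 432; c_4 = 80; a_5 = 344; b_5 = 296; c_5 = 48; p_6 = 408; q_6 = 168; s_6 = 520; t_6 = 256; a_7 = 464; b_7 = 56; c_7 = 24; u_8 = 376; v_8 = 304; b_9 = 400; c_9 = 56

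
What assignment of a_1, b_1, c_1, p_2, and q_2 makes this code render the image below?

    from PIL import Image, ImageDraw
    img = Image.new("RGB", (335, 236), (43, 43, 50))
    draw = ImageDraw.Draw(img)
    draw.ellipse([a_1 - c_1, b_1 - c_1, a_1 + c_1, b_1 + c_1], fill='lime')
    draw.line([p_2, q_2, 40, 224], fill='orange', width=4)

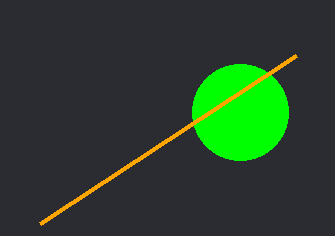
a_1 = 240; b_1 = 112; c_1 = 48; p_2 = 296; q_2 = 56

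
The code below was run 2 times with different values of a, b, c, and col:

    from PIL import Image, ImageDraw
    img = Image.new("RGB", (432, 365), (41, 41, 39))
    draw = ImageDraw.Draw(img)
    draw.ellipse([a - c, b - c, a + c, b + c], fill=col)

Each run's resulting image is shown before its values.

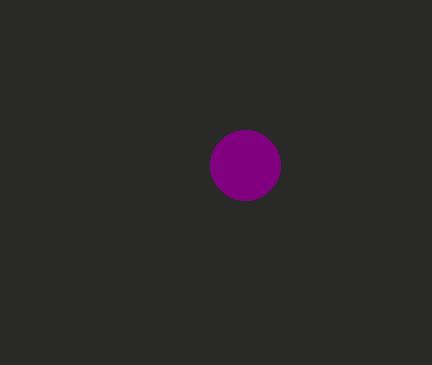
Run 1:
a = 245, b = 165, c = 35, col = 'purple'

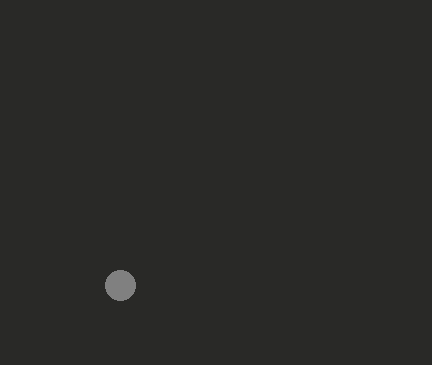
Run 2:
a = 120, b = 285, c = 15, col = 'gray'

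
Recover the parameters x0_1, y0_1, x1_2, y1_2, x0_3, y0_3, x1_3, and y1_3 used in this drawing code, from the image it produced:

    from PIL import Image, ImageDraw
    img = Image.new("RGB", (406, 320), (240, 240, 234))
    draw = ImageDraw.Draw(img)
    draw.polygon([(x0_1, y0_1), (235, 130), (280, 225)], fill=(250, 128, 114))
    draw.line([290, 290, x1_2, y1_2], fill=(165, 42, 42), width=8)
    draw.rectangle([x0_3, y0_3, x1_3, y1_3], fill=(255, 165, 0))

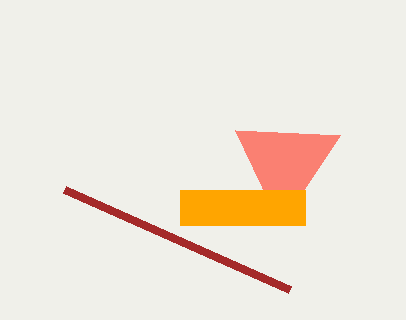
x0_1 = 340
y0_1 = 135
x1_2 = 65
y1_2 = 190
x0_3 = 180
y0_3 = 190
x1_3 = 305
y1_3 = 225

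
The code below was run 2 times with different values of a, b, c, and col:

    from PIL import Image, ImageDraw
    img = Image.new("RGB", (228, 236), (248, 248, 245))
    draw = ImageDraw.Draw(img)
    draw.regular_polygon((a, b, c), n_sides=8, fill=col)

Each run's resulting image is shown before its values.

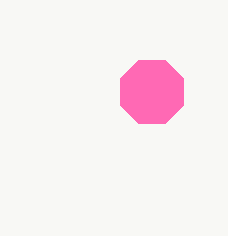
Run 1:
a = 152; b = 92; c = 34; col = 'hotpink'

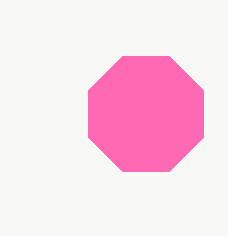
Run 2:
a = 146, b = 114, c = 62, col = 'hotpink'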